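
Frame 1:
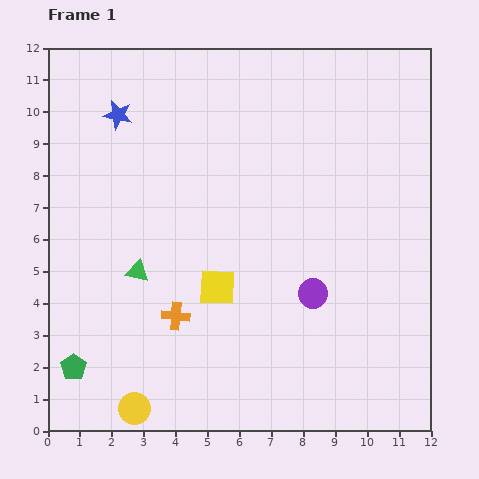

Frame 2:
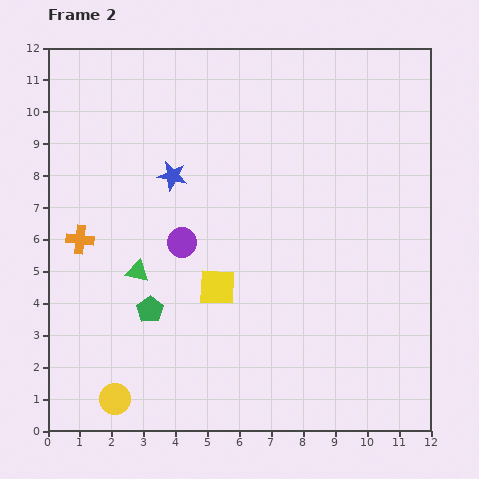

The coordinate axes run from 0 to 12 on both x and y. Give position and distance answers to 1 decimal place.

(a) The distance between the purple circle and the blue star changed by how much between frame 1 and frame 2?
-6.2

Distance in frame 1: 8.3. Distance in frame 2: 2.1.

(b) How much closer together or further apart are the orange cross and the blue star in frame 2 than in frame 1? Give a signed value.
-3.1

Distance in frame 1: 6.6. Distance in frame 2: 3.5.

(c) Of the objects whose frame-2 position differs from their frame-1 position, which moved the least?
the yellow circle

(moved 0.7)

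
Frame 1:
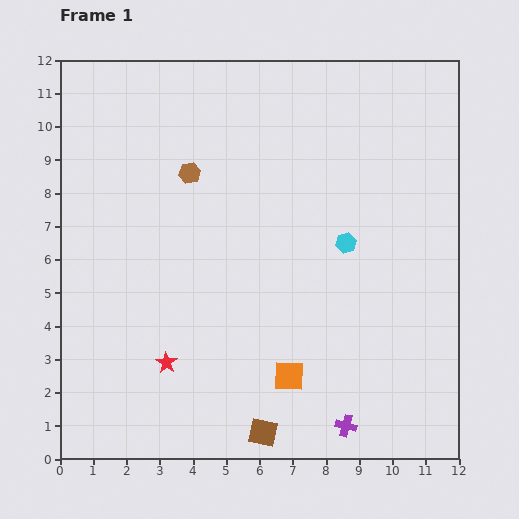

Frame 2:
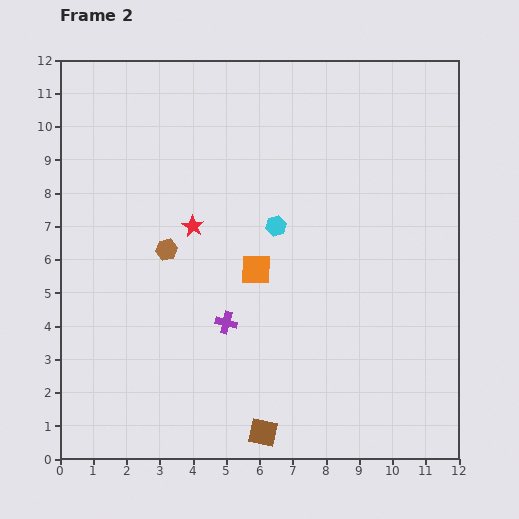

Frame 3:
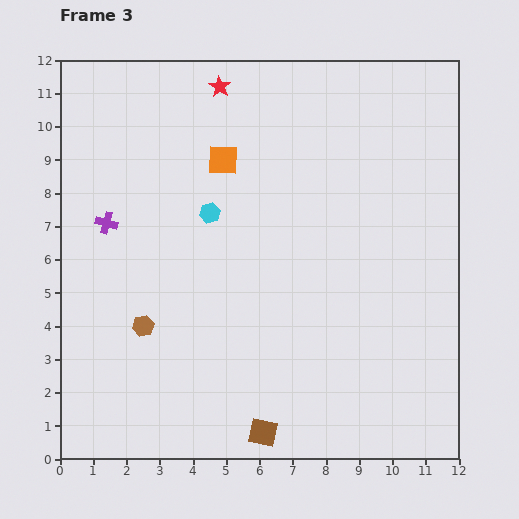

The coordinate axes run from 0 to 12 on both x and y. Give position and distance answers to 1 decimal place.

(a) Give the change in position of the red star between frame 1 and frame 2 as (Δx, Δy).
(0.8, 4.1)

The red star was at (3.2, 2.9) in frame 1 and (4.0, 7.0) in frame 2.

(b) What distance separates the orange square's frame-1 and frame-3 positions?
6.8

The orange square moved from (6.9, 2.5) to (4.9, 9.0), a distance of √(2.0² + 6.5²) ≈ 6.8.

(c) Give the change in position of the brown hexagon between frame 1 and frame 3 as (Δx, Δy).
(-1.4, -4.6)

The brown hexagon was at (3.9, 8.6) in frame 1 and (2.5, 4.0) in frame 3.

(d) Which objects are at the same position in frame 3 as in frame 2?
the brown square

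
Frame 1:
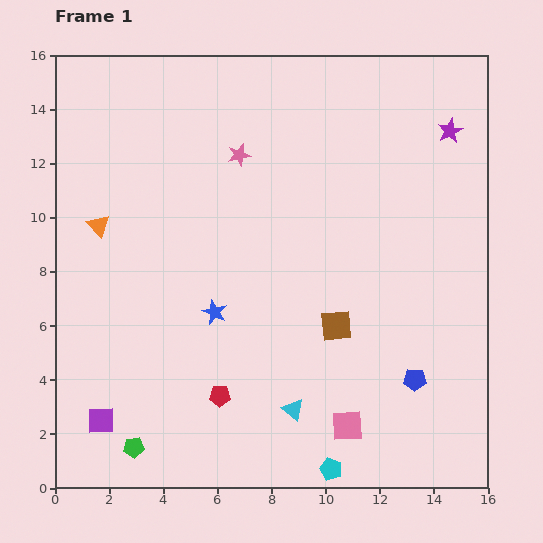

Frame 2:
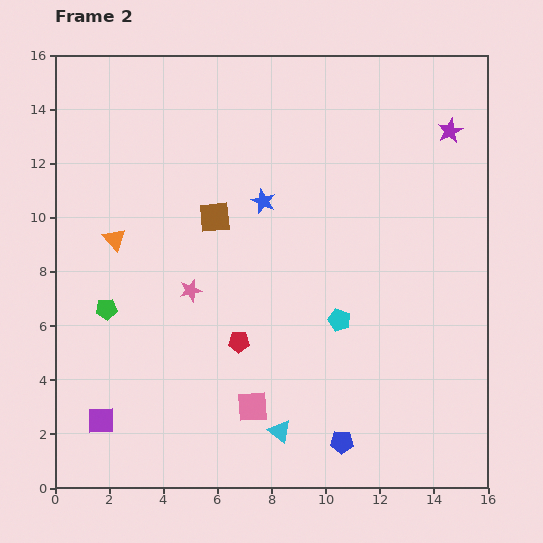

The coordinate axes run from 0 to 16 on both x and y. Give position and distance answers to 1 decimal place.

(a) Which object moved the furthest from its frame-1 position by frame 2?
the brown square

(moved 6.0; next 5.5)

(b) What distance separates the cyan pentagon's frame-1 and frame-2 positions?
5.5

The cyan pentagon moved from (10.2, 0.7) to (10.5, 6.2), a distance of √(0.3² + 5.5²) ≈ 5.5.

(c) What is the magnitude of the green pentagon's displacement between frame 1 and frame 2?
5.2

The green pentagon moved from (2.9, 1.5) to (1.9, 6.6), a distance of √(1.0² + 5.1²) ≈ 5.2.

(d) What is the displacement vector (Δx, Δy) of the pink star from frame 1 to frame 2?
(-1.8, -5.0)

The pink star was at (6.8, 12.3) in frame 1 and (5.0, 7.3) in frame 2.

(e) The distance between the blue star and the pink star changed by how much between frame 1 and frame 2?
-1.6

Distance in frame 1: 5.9. Distance in frame 2: 4.3.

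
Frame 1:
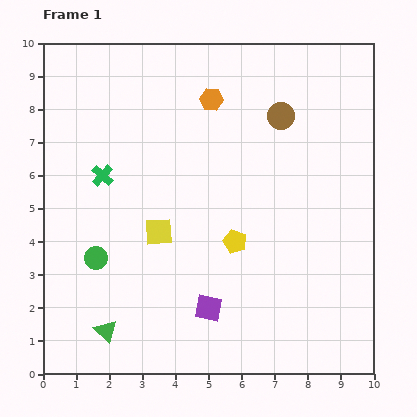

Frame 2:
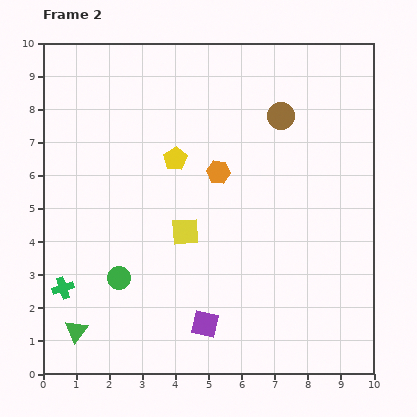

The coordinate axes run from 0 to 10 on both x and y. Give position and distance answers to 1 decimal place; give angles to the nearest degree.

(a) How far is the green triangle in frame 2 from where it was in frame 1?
0.9

The green triangle moved from (1.9, 1.3) to (1.0, 1.3), a distance of √(0.9² + 0.0²) ≈ 0.9.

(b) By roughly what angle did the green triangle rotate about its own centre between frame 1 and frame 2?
22° clockwise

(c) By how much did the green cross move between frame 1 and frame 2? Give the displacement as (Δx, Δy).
(-1.2, -3.4)

The green cross was at (1.8, 6.0) in frame 1 and (0.6, 2.6) in frame 2.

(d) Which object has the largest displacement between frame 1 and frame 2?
the green cross

(moved 3.6; next 3.1)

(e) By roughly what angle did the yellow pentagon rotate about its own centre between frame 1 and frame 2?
18° clockwise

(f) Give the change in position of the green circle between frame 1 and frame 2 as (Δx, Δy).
(0.7, -0.6)

The green circle was at (1.6, 3.5) in frame 1 and (2.3, 2.9) in frame 2.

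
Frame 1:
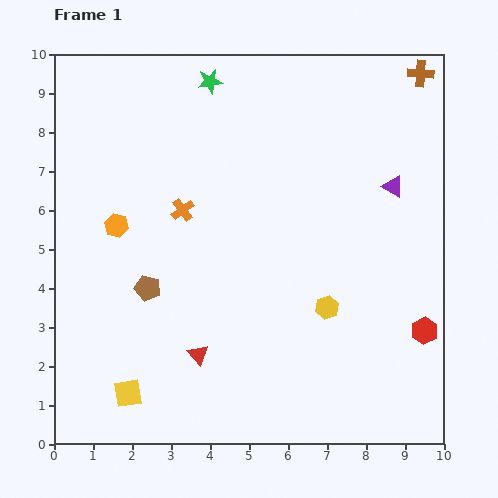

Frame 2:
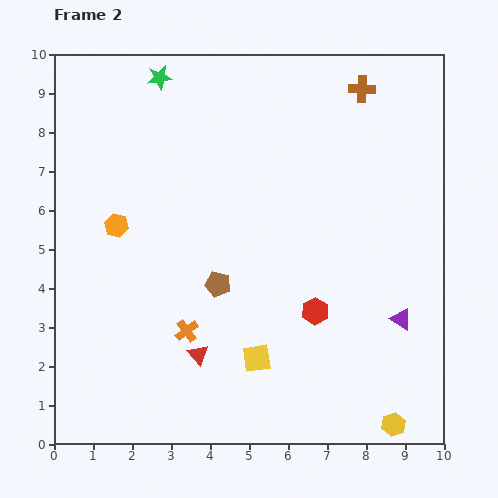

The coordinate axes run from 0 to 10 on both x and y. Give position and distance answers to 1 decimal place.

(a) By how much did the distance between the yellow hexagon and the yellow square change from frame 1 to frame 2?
-1.7

Distance in frame 1: 5.6. Distance in frame 2: 3.9.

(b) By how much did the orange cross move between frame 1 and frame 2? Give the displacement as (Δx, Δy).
(0.1, -3.1)

The orange cross was at (3.3, 6.0) in frame 1 and (3.4, 2.9) in frame 2.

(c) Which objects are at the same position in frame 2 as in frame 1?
the orange hexagon, the red triangle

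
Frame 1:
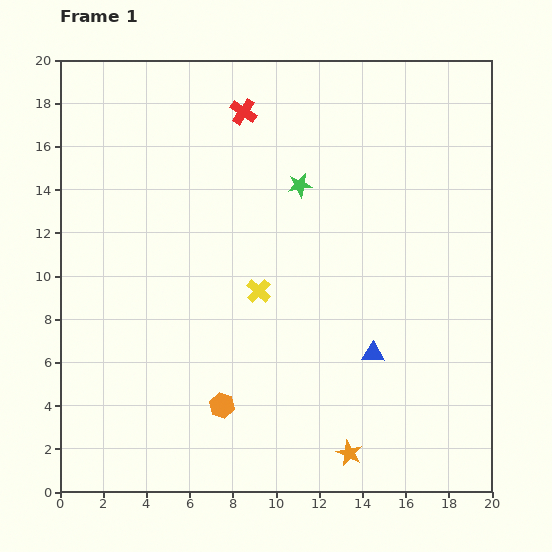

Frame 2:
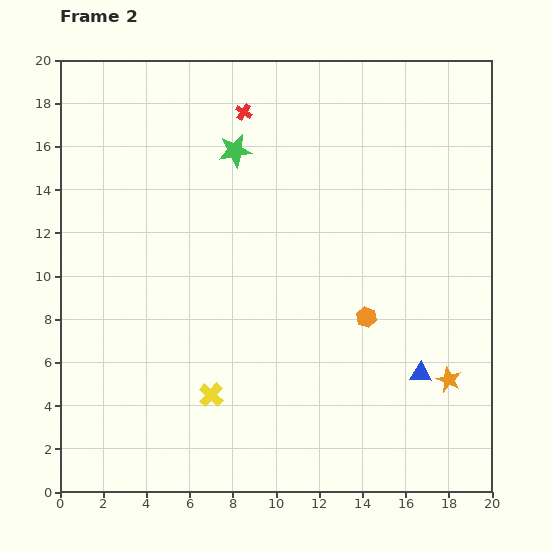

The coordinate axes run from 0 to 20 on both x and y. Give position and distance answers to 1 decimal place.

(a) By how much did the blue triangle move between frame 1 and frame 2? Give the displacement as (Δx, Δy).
(2.2, -0.9)

The blue triangle was at (14.5, 6.4) in frame 1 and (16.7, 5.5) in frame 2.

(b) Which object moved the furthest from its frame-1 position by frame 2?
the orange hexagon

(moved 7.9; next 5.7)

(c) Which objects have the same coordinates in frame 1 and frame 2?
the red cross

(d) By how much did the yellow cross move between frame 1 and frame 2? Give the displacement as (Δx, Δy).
(-2.2, -4.8)

The yellow cross was at (9.2, 9.3) in frame 1 and (7.0, 4.5) in frame 2.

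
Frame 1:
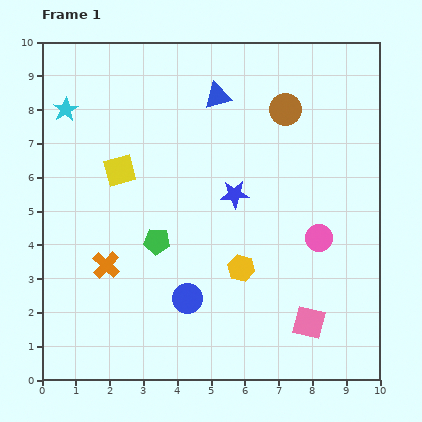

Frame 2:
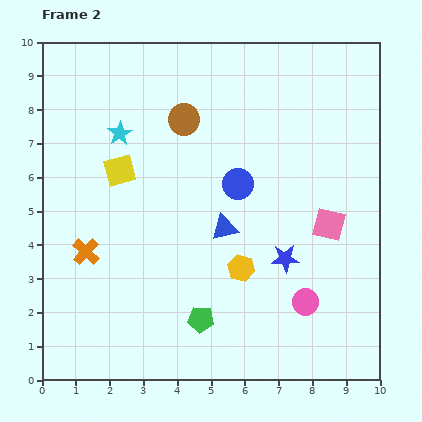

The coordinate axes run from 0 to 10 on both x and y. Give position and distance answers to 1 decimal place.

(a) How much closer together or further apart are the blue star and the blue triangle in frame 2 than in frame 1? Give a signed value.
-0.9

Distance in frame 1: 2.9. Distance in frame 2: 2.0.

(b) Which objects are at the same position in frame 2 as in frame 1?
the yellow hexagon, the yellow square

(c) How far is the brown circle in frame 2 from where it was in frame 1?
3.0

The brown circle moved from (7.2, 8.0) to (4.2, 7.7), a distance of √(3.0² + 0.3²) ≈ 3.0.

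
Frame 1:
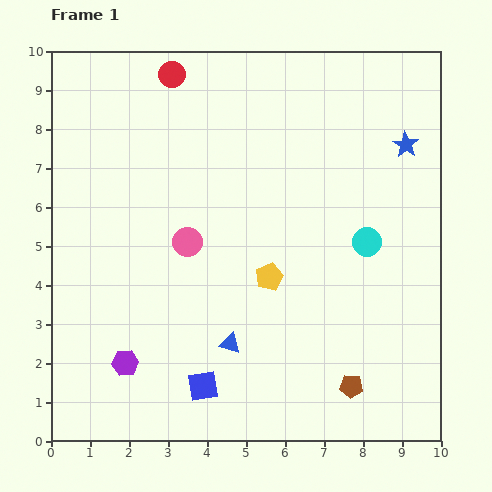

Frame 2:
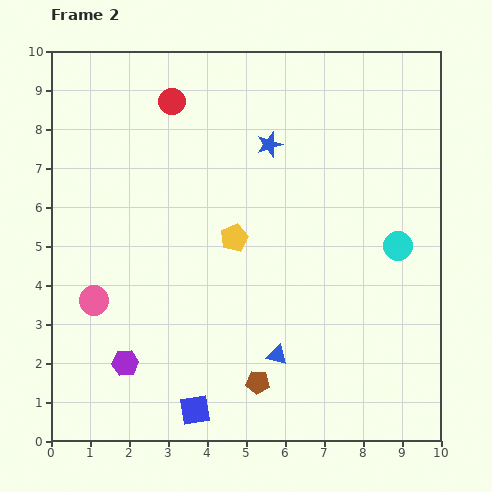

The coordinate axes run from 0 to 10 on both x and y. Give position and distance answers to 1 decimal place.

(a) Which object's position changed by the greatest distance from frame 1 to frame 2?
the blue star

(moved 3.5; next 2.8)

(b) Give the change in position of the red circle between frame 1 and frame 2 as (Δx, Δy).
(0.0, -0.7)

The red circle was at (3.1, 9.4) in frame 1 and (3.1, 8.7) in frame 2.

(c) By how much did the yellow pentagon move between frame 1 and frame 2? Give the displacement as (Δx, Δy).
(-0.9, 1.0)

The yellow pentagon was at (5.6, 4.2) in frame 1 and (4.7, 5.2) in frame 2.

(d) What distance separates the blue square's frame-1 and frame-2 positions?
0.6

The blue square moved from (3.9, 1.4) to (3.7, 0.8), a distance of √(0.2² + 0.6²) ≈ 0.6.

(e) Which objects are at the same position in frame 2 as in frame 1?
the purple hexagon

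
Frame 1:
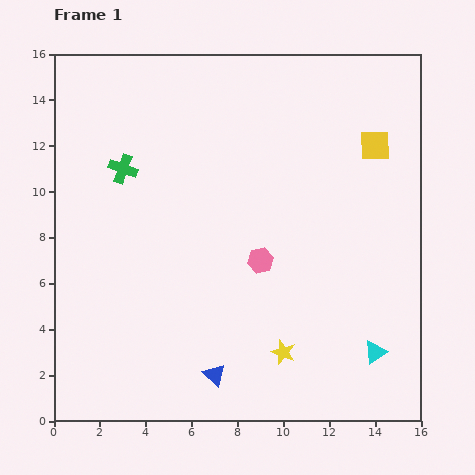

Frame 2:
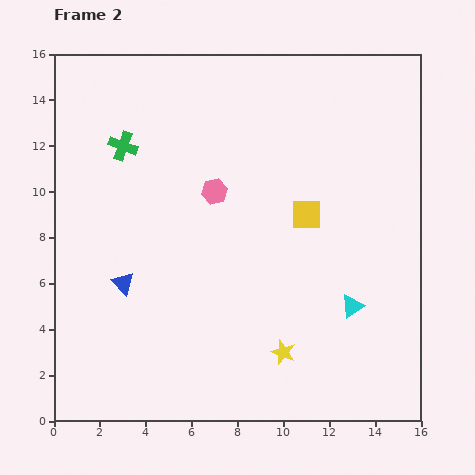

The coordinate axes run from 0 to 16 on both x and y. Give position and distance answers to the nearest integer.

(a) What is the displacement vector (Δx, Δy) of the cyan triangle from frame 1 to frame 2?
(-1, 2)

The cyan triangle was at (14, 3) in frame 1 and (13, 5) in frame 2.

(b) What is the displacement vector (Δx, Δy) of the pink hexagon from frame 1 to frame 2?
(-2, 3)

The pink hexagon was at (9, 7) in frame 1 and (7, 10) in frame 2.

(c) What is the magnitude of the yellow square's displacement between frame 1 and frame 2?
4

The yellow square moved from (14, 12) to (11, 9), a distance of √(3² + 3²) ≈ 4.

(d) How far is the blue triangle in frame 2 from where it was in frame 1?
6

The blue triangle moved from (7, 2) to (3, 6), a distance of √(4² + 4²) ≈ 6.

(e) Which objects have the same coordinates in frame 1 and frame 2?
the yellow star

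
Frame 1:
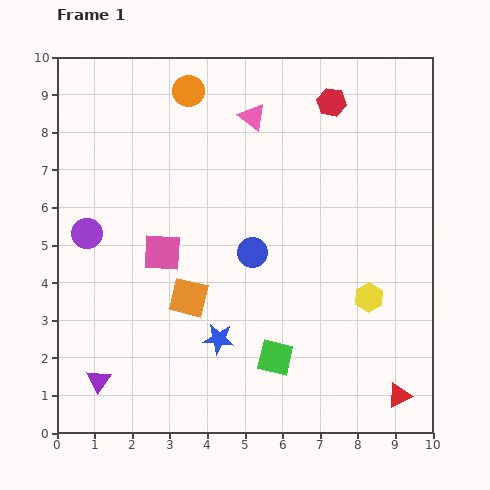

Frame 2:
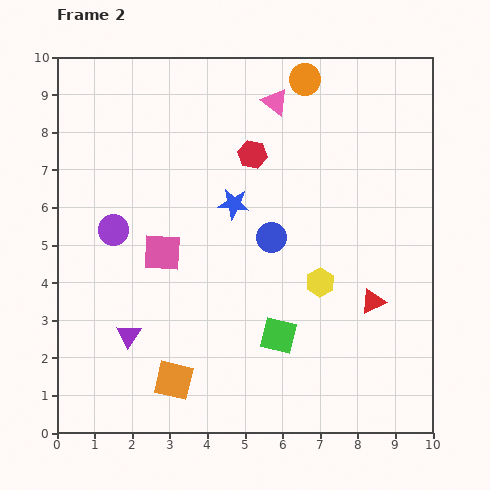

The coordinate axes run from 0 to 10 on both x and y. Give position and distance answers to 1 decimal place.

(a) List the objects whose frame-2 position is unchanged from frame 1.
the pink square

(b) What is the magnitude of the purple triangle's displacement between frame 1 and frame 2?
1.4

The purple triangle moved from (1.1, 1.4) to (1.9, 2.6), a distance of √(0.8² + 1.2²) ≈ 1.4.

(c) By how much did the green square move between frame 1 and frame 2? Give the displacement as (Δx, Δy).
(0.1, 0.6)

The green square was at (5.8, 2.0) in frame 1 and (5.9, 2.6) in frame 2.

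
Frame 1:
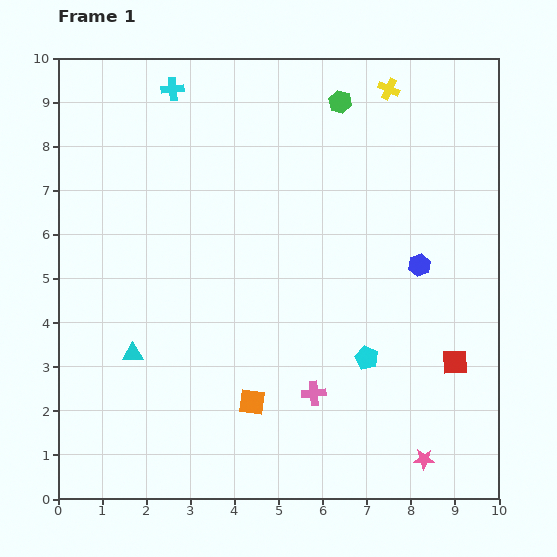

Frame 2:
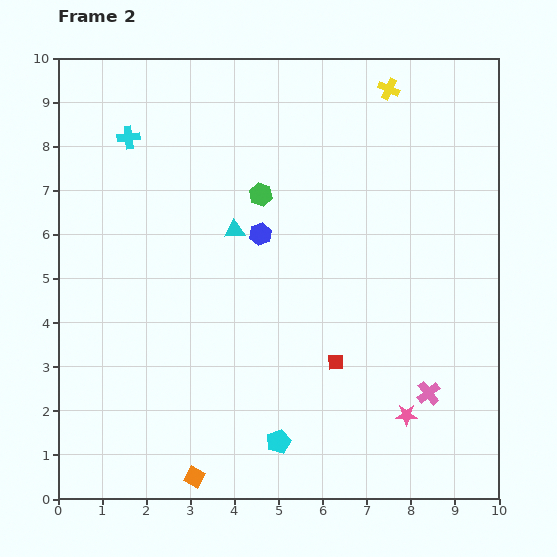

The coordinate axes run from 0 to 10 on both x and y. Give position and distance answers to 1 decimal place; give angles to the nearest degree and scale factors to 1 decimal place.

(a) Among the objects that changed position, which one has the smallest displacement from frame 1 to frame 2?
the pink star

(moved 1.1)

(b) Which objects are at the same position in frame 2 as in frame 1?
the yellow cross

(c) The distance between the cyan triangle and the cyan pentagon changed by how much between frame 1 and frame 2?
-0.4

Distance in frame 1: 5.3. Distance in frame 2: 4.9.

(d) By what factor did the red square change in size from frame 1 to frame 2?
0.6×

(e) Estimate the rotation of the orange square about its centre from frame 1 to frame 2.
23° clockwise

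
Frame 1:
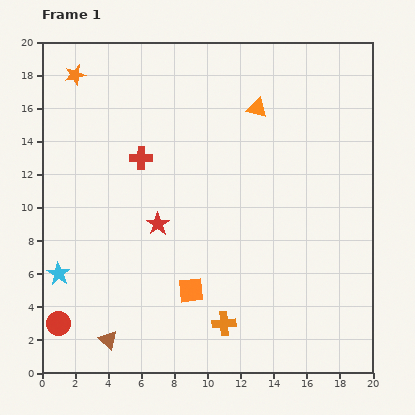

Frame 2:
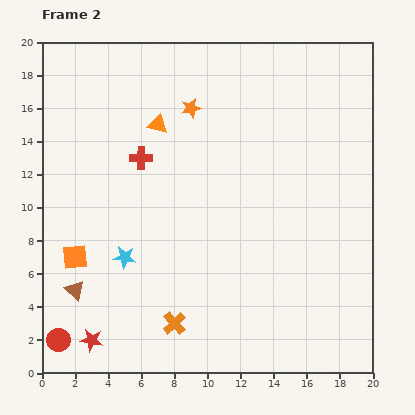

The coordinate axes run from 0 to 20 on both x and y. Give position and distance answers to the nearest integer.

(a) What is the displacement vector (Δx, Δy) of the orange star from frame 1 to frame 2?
(7, -2)

The orange star was at (2, 18) in frame 1 and (9, 16) in frame 2.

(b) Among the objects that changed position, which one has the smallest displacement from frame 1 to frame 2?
the red circle

(moved 1)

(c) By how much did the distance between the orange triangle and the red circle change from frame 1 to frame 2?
-4

Distance in frame 1: 18. Distance in frame 2: 14.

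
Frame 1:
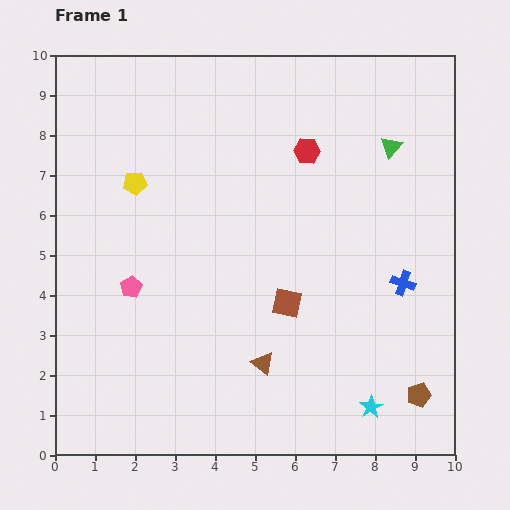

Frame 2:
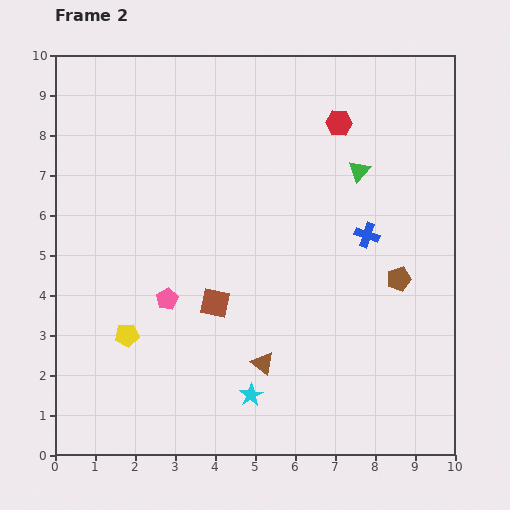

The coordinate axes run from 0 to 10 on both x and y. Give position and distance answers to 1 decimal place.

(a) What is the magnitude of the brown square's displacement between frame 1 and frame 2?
1.8

The brown square moved from (5.8, 3.8) to (4.0, 3.8), a distance of √(1.8² + 0.0²) ≈ 1.8.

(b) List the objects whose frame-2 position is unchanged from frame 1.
the brown triangle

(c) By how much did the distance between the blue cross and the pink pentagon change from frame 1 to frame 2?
-1.6

Distance in frame 1: 6.8. Distance in frame 2: 5.2.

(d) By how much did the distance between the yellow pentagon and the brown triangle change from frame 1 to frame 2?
-2.0

Distance in frame 1: 5.5. Distance in frame 2: 3.5.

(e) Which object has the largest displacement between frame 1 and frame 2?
the yellow pentagon

(moved 3.8; next 3.0)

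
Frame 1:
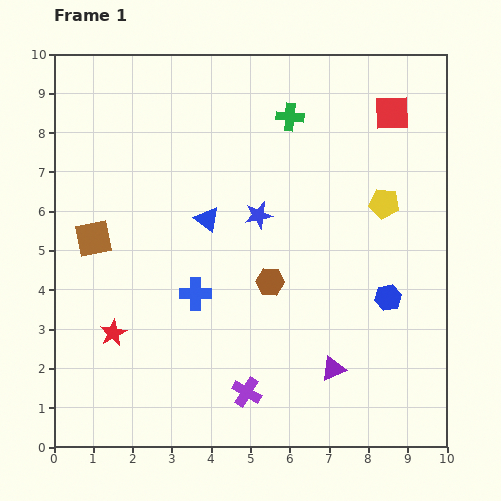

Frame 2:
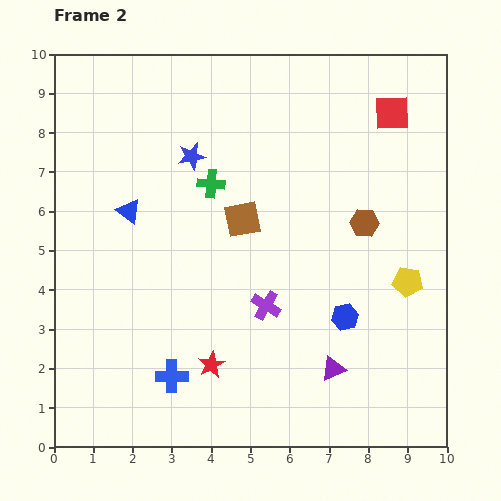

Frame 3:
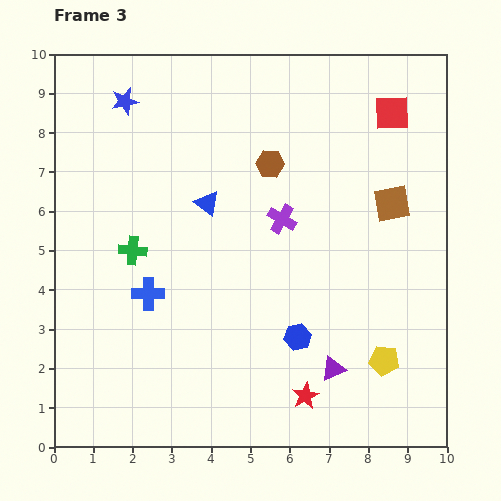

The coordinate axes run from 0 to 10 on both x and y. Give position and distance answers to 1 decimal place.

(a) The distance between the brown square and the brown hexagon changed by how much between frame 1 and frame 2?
-1.5

Distance in frame 1: 4.6. Distance in frame 2: 3.1.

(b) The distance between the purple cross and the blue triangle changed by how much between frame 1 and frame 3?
-2.6

Distance in frame 1: 4.5. Distance in frame 3: 1.9.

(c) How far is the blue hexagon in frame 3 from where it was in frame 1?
2.5

The blue hexagon moved from (8.5, 3.8) to (6.2, 2.8), a distance of √(2.3² + 1.0²) ≈ 2.5.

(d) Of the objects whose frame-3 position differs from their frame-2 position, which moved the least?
the blue hexagon

(moved 1.3)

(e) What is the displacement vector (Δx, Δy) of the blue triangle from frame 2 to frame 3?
(2.0, 0.2)

The blue triangle was at (1.9, 6.0) in frame 2 and (3.9, 6.2) in frame 3.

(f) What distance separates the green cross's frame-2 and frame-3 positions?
2.6

The green cross moved from (4.0, 6.7) to (2.0, 5.0), a distance of √(2.0² + 1.7²) ≈ 2.6.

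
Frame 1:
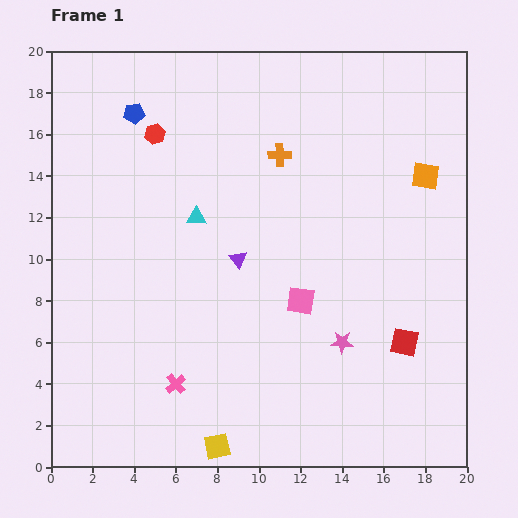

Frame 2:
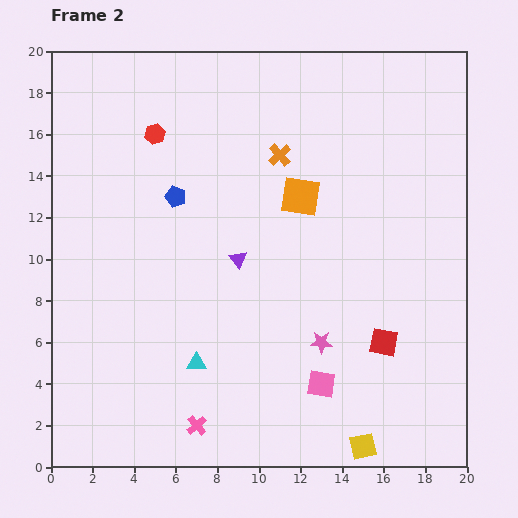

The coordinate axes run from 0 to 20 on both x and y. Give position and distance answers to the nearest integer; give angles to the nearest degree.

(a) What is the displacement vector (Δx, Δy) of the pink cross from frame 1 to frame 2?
(1, -2)

The pink cross was at (6, 4) in frame 1 and (7, 2) in frame 2.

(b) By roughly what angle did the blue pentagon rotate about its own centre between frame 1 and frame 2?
24° clockwise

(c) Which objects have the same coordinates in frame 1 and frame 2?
the orange cross, the red hexagon, the purple triangle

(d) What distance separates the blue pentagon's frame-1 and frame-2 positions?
4

The blue pentagon moved from (4, 17) to (6, 13), a distance of √(2² + 4²) ≈ 4.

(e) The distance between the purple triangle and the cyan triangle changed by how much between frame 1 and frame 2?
+2

Distance in frame 1: 3. Distance in frame 2: 5.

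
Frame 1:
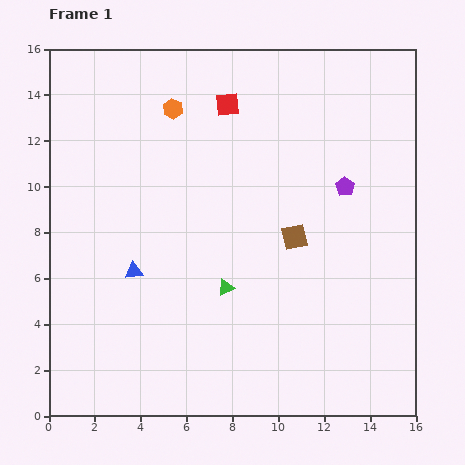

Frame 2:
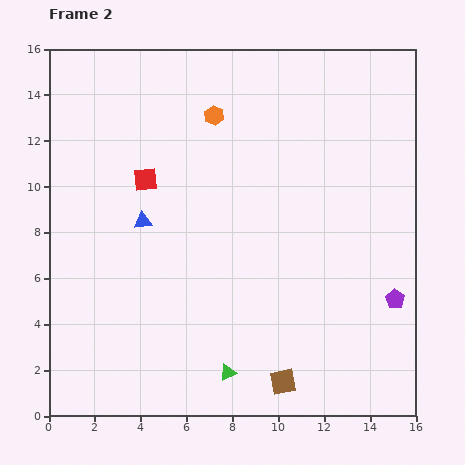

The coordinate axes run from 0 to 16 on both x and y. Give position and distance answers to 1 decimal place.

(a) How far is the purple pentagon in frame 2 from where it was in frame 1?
5.4

The purple pentagon moved from (12.9, 10.0) to (15.1, 5.1), a distance of √(2.2² + 4.9²) ≈ 5.4.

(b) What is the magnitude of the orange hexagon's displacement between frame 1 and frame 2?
1.8

The orange hexagon moved from (5.4, 13.4) to (7.2, 13.1), a distance of √(1.8² + 0.3²) ≈ 1.8.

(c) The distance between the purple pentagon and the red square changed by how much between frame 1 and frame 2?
+5.9

Distance in frame 1: 6.2. Distance in frame 2: 12.1.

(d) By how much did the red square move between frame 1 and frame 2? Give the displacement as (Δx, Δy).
(-3.6, -3.3)

The red square was at (7.8, 13.6) in frame 1 and (4.2, 10.3) in frame 2.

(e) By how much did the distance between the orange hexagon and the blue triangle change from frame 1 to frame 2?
-1.8

Distance in frame 1: 7.3. Distance in frame 2: 5.5.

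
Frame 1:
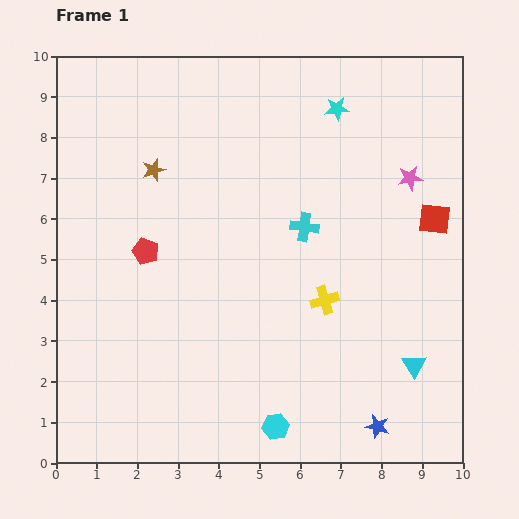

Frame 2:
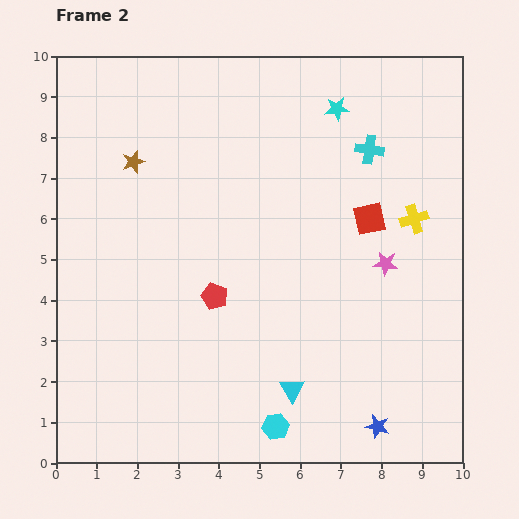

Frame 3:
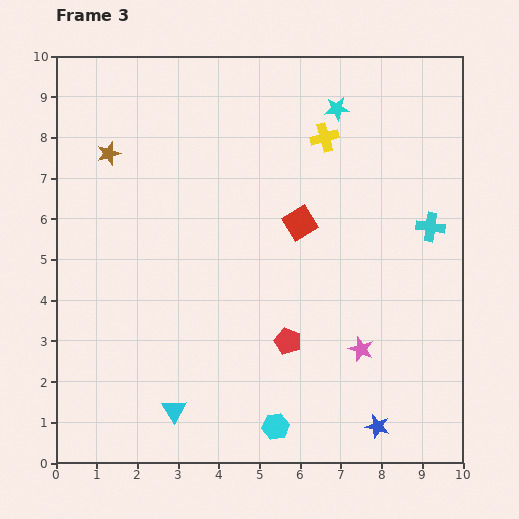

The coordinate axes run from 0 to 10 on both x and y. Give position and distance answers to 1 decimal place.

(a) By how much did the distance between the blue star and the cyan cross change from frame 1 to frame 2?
+1.6

Distance in frame 1: 5.2. Distance in frame 2: 6.8.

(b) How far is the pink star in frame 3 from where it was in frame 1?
4.4

The pink star moved from (8.7, 7.0) to (7.5, 2.8), a distance of √(1.2² + 4.2²) ≈ 4.4.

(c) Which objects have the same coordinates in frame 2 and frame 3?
the blue star, the cyan hexagon, the cyan star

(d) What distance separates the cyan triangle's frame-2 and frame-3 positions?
2.9

The cyan triangle moved from (5.8, 1.8) to (2.9, 1.3), a distance of √(2.9² + 0.5²) ≈ 2.9.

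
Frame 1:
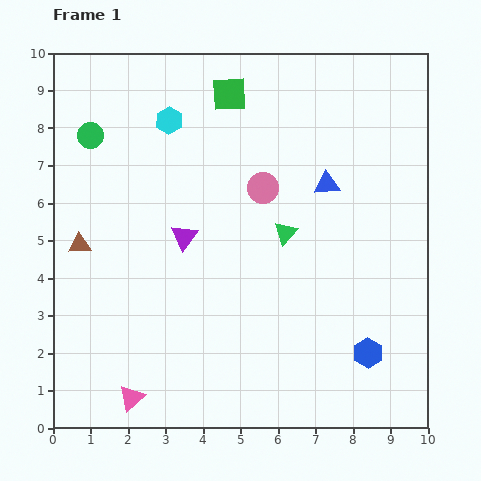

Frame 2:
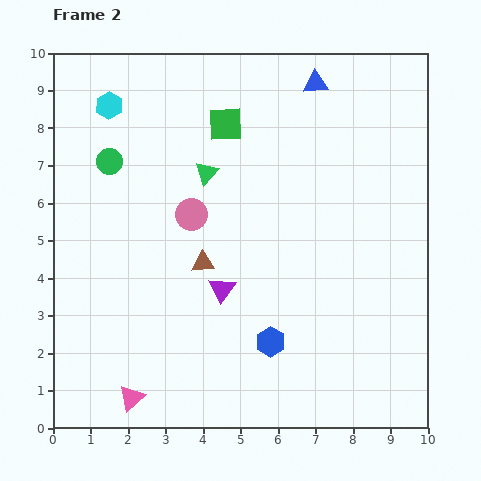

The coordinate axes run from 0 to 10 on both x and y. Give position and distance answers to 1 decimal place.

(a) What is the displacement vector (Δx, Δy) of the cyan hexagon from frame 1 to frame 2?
(-1.6, 0.4)

The cyan hexagon was at (3.1, 8.2) in frame 1 and (1.5, 8.6) in frame 2.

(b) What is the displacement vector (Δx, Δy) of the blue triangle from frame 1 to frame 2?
(-0.3, 2.7)

The blue triangle was at (7.3, 6.5) in frame 1 and (7.0, 9.2) in frame 2.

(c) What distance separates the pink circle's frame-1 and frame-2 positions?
2.0

The pink circle moved from (5.6, 6.4) to (3.7, 5.7), a distance of √(1.9² + 0.7²) ≈ 2.0.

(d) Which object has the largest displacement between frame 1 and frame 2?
the brown triangle

(moved 3.3; next 2.7)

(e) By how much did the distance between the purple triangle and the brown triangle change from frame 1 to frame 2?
-1.9

Distance in frame 1: 2.8. Distance in frame 2: 0.9.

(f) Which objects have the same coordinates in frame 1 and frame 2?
the pink triangle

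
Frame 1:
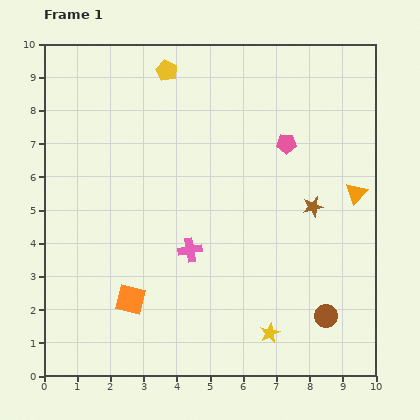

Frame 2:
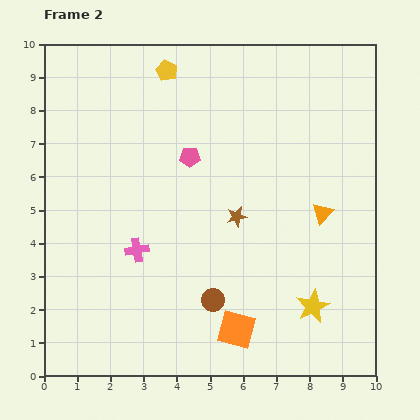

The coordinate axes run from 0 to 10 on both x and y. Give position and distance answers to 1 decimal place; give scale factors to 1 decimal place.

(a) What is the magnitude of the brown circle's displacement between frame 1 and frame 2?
3.4

The brown circle moved from (8.5, 1.8) to (5.1, 2.3), a distance of √(3.4² + 0.5²) ≈ 3.4.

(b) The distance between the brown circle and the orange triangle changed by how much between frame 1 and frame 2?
+0.4

Distance in frame 1: 3.8. Distance in frame 2: 4.2.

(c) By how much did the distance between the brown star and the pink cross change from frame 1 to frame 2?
-0.7

Distance in frame 1: 3.9. Distance in frame 2: 3.2.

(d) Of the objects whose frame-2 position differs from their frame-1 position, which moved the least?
the orange triangle

(moved 1.2)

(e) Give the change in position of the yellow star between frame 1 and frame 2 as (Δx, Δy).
(1.3, 0.8)

The yellow star was at (6.8, 1.3) in frame 1 and (8.1, 2.1) in frame 2.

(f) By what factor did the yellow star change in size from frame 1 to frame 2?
1.7×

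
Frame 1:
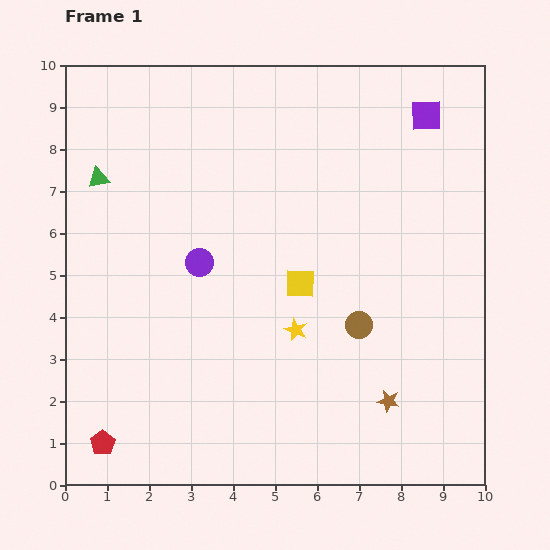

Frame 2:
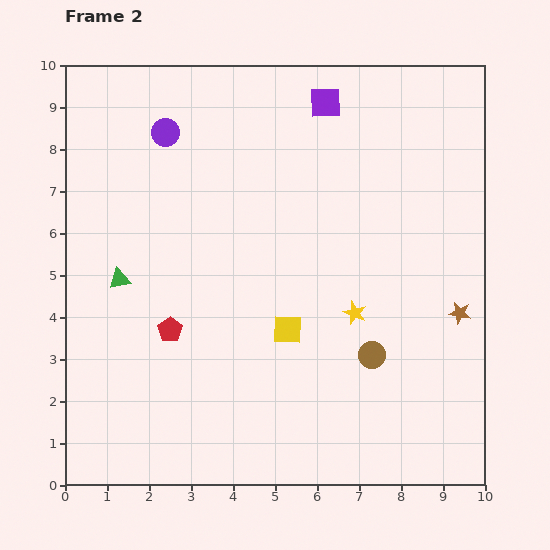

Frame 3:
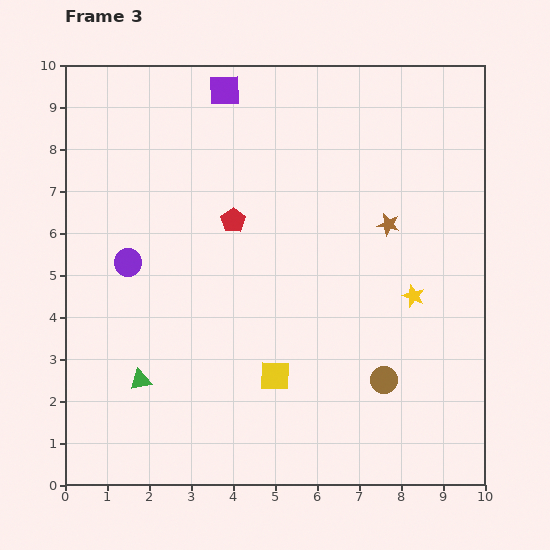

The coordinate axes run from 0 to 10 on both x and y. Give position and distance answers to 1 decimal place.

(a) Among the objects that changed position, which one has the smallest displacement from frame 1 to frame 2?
the brown circle

(moved 0.8)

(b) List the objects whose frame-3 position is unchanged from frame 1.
none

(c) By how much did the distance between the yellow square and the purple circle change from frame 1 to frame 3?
+1.9

Distance in frame 1: 2.5. Distance in frame 3: 4.4.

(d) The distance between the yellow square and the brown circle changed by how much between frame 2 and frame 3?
+0.5

Distance in frame 2: 2.1. Distance in frame 3: 2.6.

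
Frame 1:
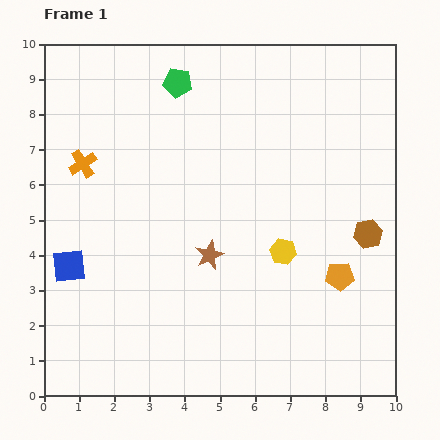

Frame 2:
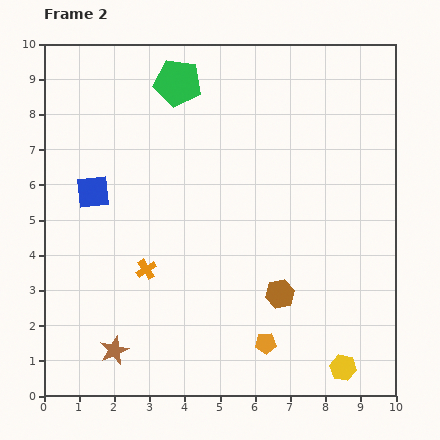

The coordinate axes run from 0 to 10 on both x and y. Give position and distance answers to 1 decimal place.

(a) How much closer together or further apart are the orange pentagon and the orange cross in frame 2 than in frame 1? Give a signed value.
-4.0

Distance in frame 1: 8.0. Distance in frame 2: 4.0.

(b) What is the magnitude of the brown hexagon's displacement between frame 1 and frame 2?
3.0

The brown hexagon moved from (9.2, 4.6) to (6.7, 2.9), a distance of √(2.5² + 1.7²) ≈ 3.0.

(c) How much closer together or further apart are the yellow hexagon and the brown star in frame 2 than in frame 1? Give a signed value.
+4.4

Distance in frame 1: 2.1. Distance in frame 2: 6.5.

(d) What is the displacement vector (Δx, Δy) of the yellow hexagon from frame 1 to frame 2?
(1.7, -3.3)

The yellow hexagon was at (6.8, 4.1) in frame 1 and (8.5, 0.8) in frame 2.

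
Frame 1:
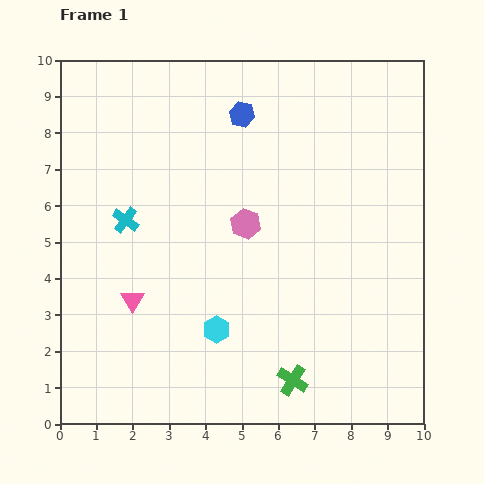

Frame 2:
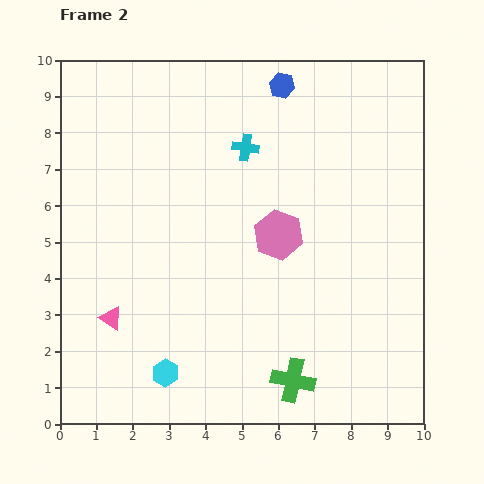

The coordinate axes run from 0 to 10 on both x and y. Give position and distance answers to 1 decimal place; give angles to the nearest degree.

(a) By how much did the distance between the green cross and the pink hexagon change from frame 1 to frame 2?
-0.5

Distance in frame 1: 4.5. Distance in frame 2: 4.0.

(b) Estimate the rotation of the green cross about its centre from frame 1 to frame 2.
20° counter-clockwise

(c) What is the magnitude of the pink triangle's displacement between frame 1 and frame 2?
0.8

The pink triangle moved from (2.0, 3.4) to (1.4, 2.9), a distance of √(0.6² + 0.5²) ≈ 0.8.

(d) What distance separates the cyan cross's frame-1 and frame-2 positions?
3.9

The cyan cross moved from (1.8, 5.6) to (5.1, 7.6), a distance of √(3.3² + 2.0²) ≈ 3.9.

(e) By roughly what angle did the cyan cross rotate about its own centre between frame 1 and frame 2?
27° counter-clockwise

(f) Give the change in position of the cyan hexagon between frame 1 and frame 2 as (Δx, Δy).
(-1.4, -1.2)

The cyan hexagon was at (4.3, 2.6) in frame 1 and (2.9, 1.4) in frame 2.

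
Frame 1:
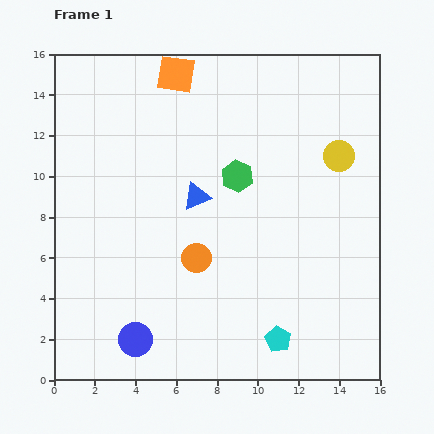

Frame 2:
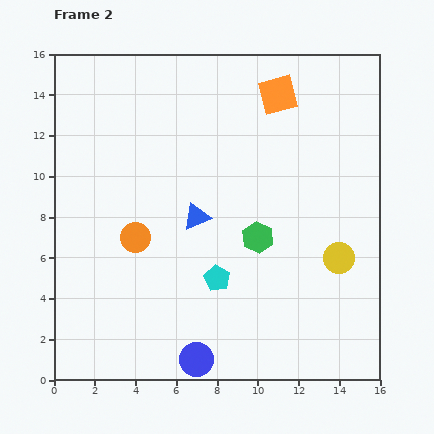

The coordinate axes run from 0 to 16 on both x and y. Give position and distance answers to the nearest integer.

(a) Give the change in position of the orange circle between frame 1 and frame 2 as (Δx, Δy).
(-3, 1)

The orange circle was at (7, 6) in frame 1 and (4, 7) in frame 2.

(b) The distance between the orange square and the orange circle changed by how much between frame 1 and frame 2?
+1

Distance in frame 1: 9. Distance in frame 2: 10.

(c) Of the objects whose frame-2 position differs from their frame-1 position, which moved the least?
the blue triangle

(moved 1)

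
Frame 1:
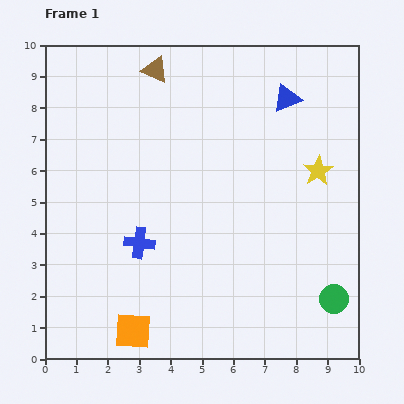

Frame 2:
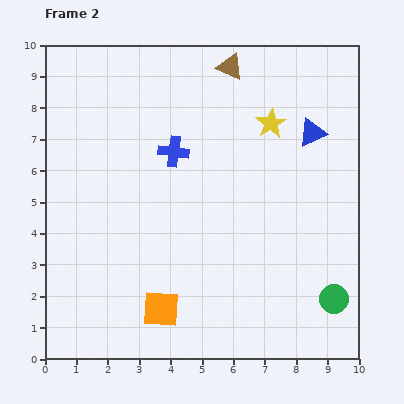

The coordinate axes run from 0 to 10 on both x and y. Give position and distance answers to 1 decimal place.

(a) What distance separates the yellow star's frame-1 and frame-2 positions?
2.1

The yellow star moved from (8.7, 6.0) to (7.2, 7.5), a distance of √(1.5² + 1.5²) ≈ 2.1.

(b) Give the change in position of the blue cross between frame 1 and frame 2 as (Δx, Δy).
(1.1, 2.9)

The blue cross was at (3.0, 3.7) in frame 1 and (4.1, 6.6) in frame 2.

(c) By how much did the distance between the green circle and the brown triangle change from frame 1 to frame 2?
-1.2

Distance in frame 1: 9.3. Distance in frame 2: 8.1.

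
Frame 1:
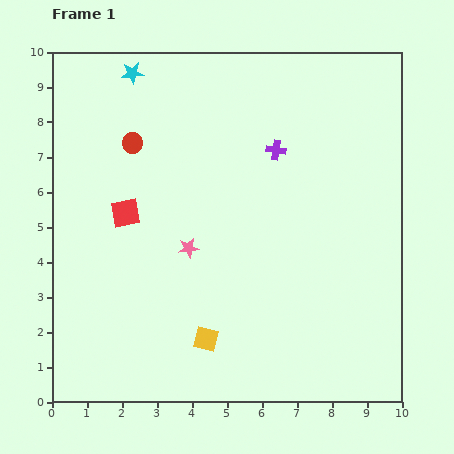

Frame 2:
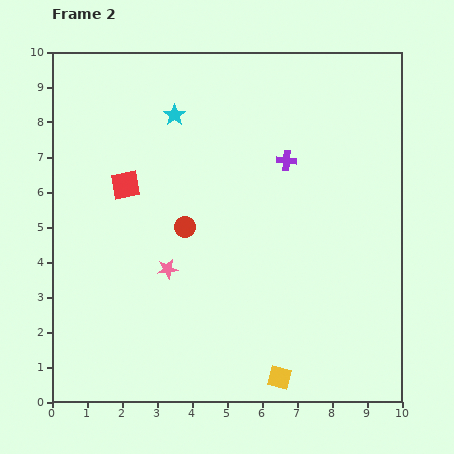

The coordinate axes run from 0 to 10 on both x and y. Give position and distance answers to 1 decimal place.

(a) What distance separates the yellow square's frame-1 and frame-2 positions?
2.4

The yellow square moved from (4.4, 1.8) to (6.5, 0.7), a distance of √(2.1² + 1.1²) ≈ 2.4.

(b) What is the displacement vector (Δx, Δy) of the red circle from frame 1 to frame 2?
(1.5, -2.4)

The red circle was at (2.3, 7.4) in frame 1 and (3.8, 5.0) in frame 2.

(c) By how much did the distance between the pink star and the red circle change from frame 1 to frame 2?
-2.1

Distance in frame 1: 3.4. Distance in frame 2: 1.3.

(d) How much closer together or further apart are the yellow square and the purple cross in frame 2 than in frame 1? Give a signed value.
+0.4

Distance in frame 1: 5.8. Distance in frame 2: 6.2.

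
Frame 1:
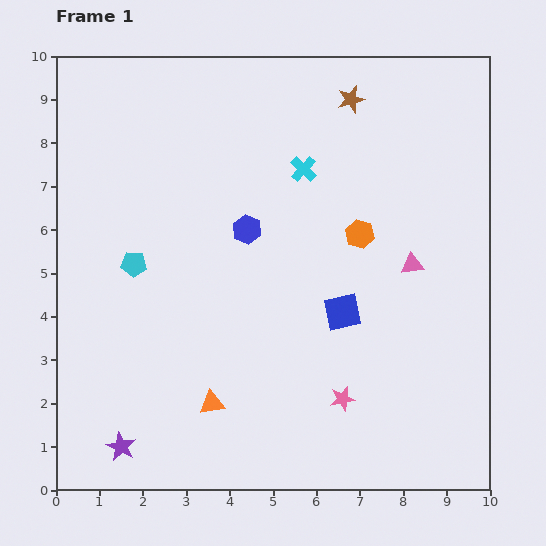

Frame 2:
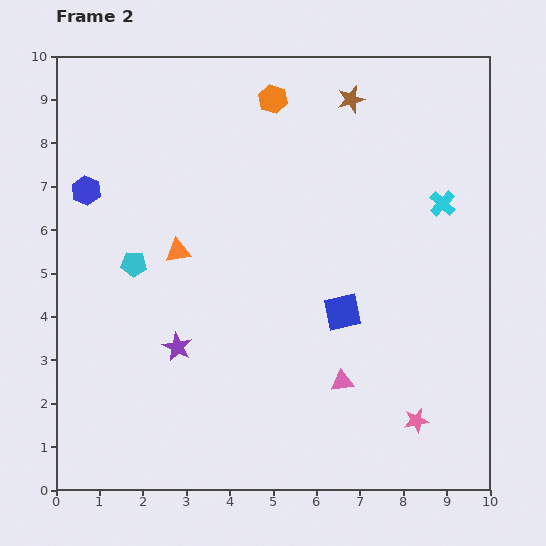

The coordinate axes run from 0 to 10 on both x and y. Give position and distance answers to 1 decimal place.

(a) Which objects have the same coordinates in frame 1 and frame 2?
the cyan pentagon, the blue square, the brown star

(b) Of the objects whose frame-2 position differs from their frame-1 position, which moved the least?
the pink star

(moved 1.8)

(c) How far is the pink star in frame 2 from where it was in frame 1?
1.8

The pink star moved from (6.6, 2.1) to (8.3, 1.6), a distance of √(1.7² + 0.5²) ≈ 1.8.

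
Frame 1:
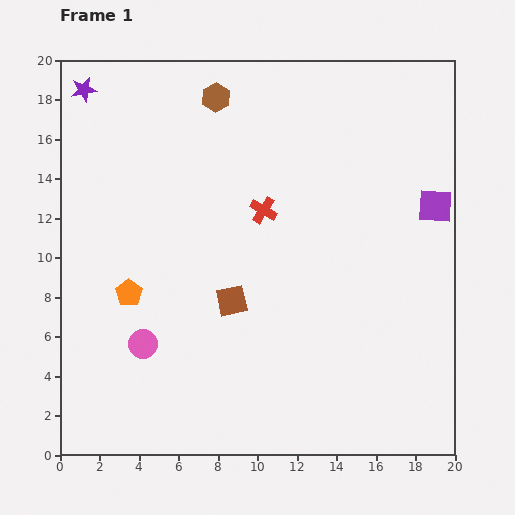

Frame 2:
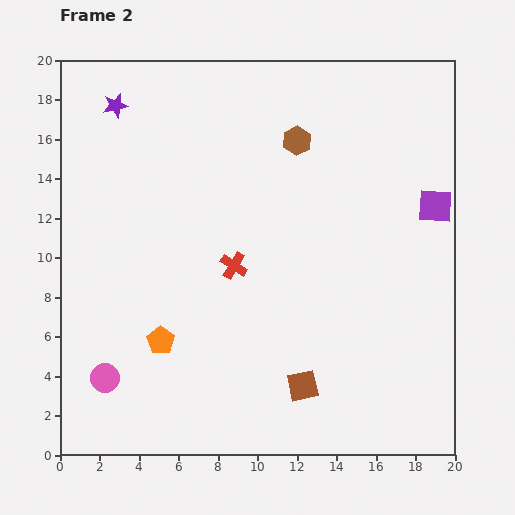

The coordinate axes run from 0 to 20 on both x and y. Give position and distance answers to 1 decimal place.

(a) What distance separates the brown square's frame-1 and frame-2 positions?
5.6

The brown square moved from (8.7, 7.8) to (12.3, 3.5), a distance of √(3.6² + 4.3²) ≈ 5.6.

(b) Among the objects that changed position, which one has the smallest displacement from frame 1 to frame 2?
the purple star

(moved 1.8)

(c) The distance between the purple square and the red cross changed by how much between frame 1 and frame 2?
+1.9

Distance in frame 1: 8.7. Distance in frame 2: 10.6.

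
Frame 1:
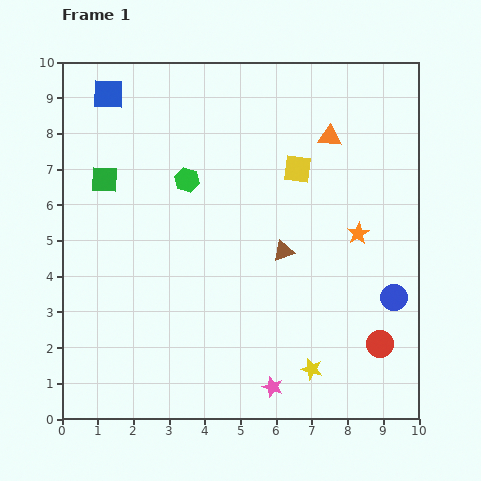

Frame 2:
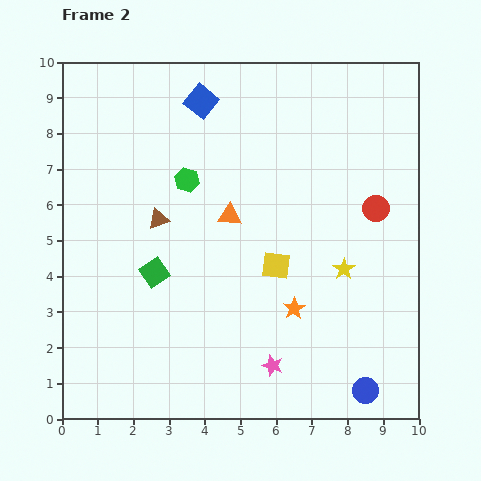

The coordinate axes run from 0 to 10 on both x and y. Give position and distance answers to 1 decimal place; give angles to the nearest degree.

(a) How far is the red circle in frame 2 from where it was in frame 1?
3.8

The red circle moved from (8.9, 2.1) to (8.8, 5.9), a distance of √(0.1² + 3.8²) ≈ 3.8.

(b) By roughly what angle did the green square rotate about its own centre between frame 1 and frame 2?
37° counter-clockwise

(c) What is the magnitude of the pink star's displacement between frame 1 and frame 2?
0.6

The pink star moved from (5.9, 0.9) to (5.9, 1.5), a distance of √(0.0² + 0.6²) ≈ 0.6.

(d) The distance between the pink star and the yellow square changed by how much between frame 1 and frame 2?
-3.3

Distance in frame 1: 6.1. Distance in frame 2: 2.8.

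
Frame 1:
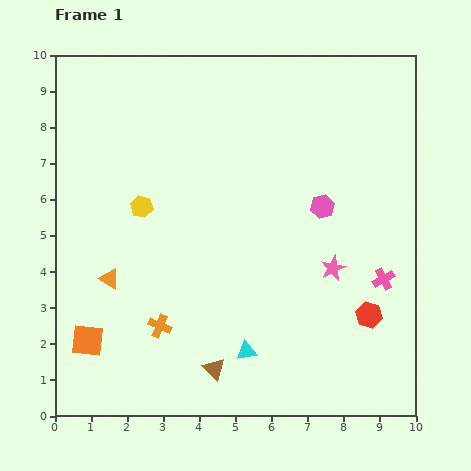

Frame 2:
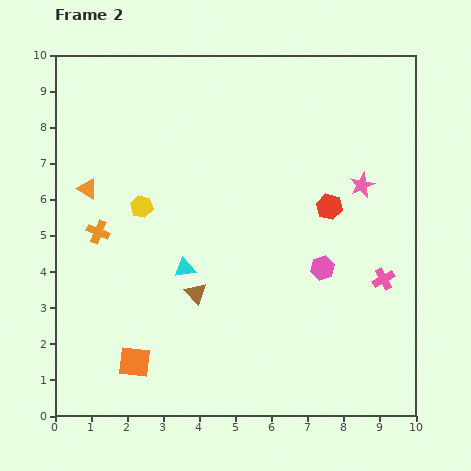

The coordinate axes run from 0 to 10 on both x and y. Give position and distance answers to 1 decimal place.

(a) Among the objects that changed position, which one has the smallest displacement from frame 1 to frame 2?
the orange square

(moved 1.4)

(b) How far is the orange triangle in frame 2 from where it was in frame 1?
2.6

The orange triangle moved from (1.5, 3.8) to (0.9, 6.3), a distance of √(0.6² + 2.5²) ≈ 2.6.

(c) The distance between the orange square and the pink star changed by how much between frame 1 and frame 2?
+0.9

Distance in frame 1: 7.1. Distance in frame 2: 8.0.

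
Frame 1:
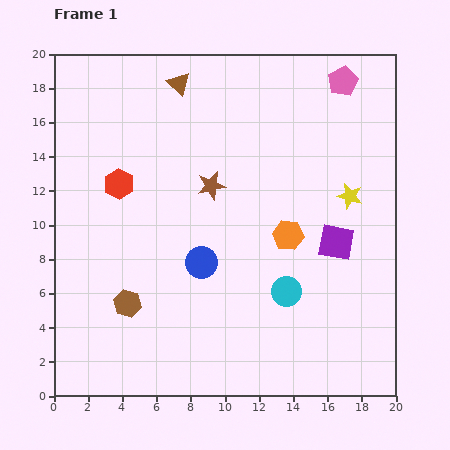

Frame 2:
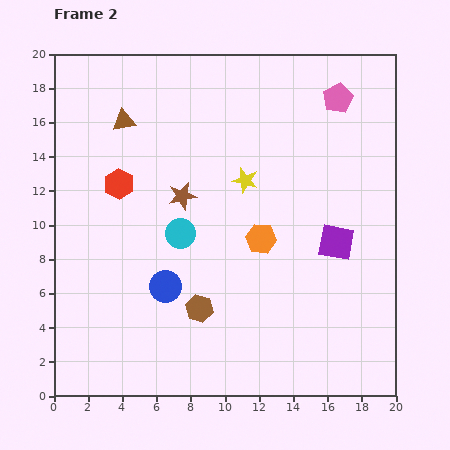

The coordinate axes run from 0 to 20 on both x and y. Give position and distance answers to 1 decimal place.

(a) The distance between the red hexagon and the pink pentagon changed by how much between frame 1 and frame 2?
-0.7

Distance in frame 1: 14.4. Distance in frame 2: 13.7.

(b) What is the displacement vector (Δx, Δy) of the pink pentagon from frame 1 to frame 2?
(-0.3, -1.0)

The pink pentagon was at (16.9, 18.4) in frame 1 and (16.6, 17.4) in frame 2.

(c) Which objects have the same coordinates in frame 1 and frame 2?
the red hexagon, the purple square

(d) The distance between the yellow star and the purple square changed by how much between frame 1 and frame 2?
+3.6

Distance in frame 1: 2.8. Distance in frame 2: 6.4.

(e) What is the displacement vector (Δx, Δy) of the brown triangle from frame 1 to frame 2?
(-3.2, -2.2)

The brown triangle was at (7.3, 18.3) in frame 1 and (4.1, 16.1) in frame 2.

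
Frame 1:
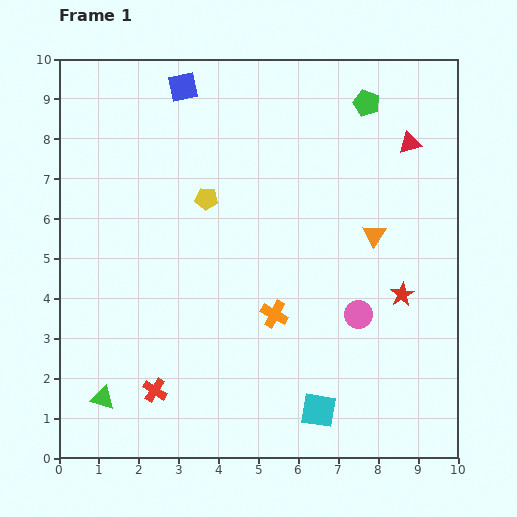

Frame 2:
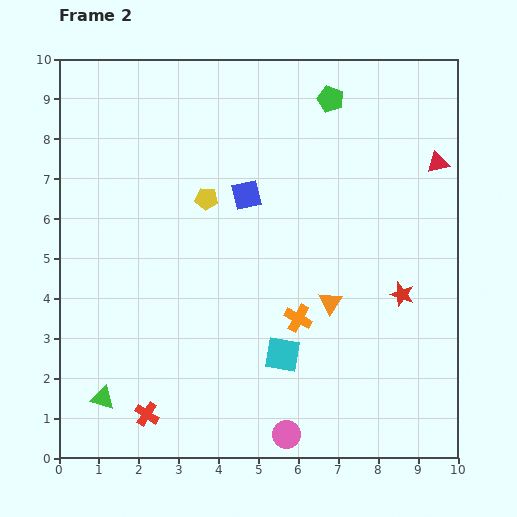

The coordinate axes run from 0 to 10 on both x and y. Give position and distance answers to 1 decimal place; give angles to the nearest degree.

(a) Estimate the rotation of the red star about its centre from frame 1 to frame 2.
23° counter-clockwise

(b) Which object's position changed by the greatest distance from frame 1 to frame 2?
the pink circle

(moved 3.5; next 3.1)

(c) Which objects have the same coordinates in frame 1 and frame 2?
the yellow pentagon, the red star, the green triangle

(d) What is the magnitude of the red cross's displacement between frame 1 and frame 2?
0.6

The red cross moved from (2.4, 1.7) to (2.2, 1.1), a distance of √(0.2² + 0.6²) ≈ 0.6.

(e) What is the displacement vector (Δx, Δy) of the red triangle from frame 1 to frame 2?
(0.7, -0.5)

The red triangle was at (8.8, 7.9) in frame 1 and (9.5, 7.4) in frame 2.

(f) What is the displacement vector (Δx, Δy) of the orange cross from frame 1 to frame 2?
(0.6, -0.1)

The orange cross was at (5.4, 3.6) in frame 1 and (6.0, 3.5) in frame 2.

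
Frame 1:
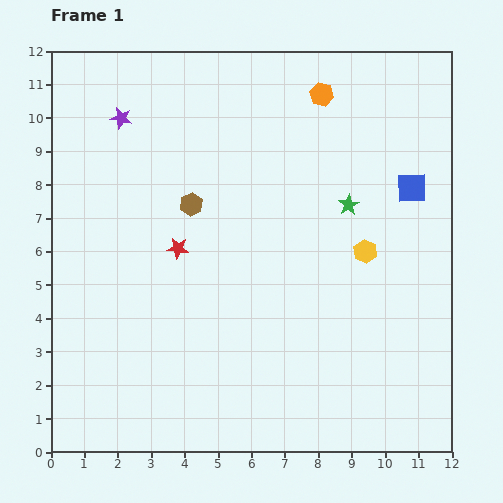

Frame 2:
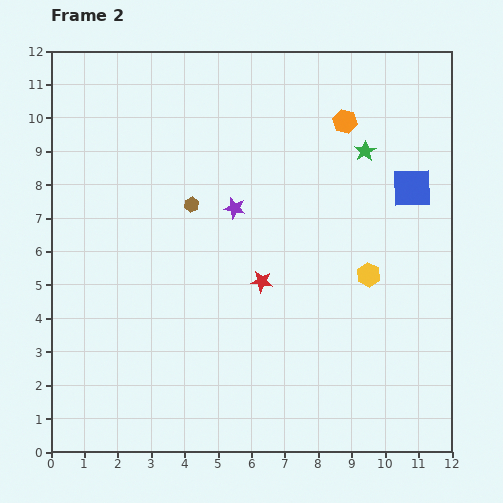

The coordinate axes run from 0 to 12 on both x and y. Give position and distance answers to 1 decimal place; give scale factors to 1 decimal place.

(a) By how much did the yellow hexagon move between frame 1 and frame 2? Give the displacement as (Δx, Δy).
(0.1, -0.7)

The yellow hexagon was at (9.4, 6.0) in frame 1 and (9.5, 5.3) in frame 2.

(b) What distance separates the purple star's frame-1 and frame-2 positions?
4.3

The purple star moved from (2.1, 10.0) to (5.5, 7.3), a distance of √(3.4² + 2.7²) ≈ 4.3.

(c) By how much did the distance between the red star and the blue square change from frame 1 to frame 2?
-1.9

Distance in frame 1: 7.2. Distance in frame 2: 5.3.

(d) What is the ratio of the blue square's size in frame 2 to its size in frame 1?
1.3×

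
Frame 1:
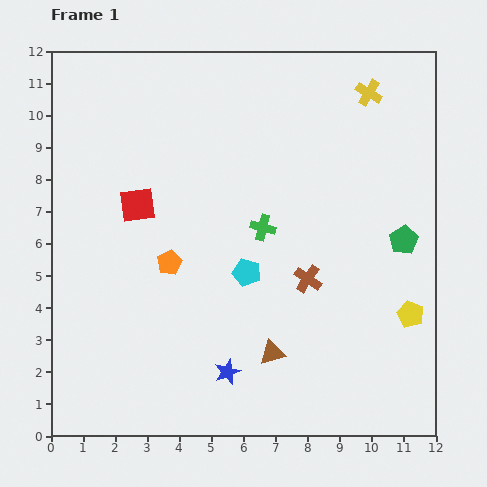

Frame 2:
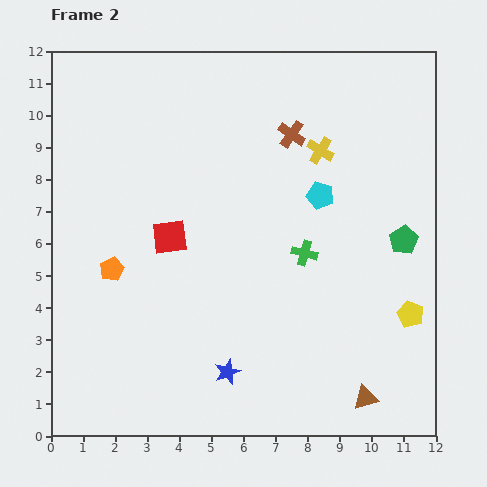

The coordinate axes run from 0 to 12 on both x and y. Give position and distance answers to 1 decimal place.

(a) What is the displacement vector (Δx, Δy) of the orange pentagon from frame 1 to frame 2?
(-1.8, -0.2)

The orange pentagon was at (3.7, 5.4) in frame 1 and (1.9, 5.2) in frame 2.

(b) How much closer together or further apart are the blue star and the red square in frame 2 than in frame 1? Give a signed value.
-1.3

Distance in frame 1: 5.9. Distance in frame 2: 4.6.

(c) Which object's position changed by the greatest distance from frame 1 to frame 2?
the brown cross

(moved 4.5; next 3.3)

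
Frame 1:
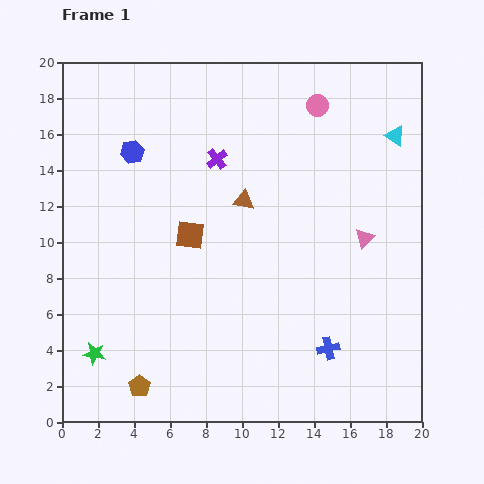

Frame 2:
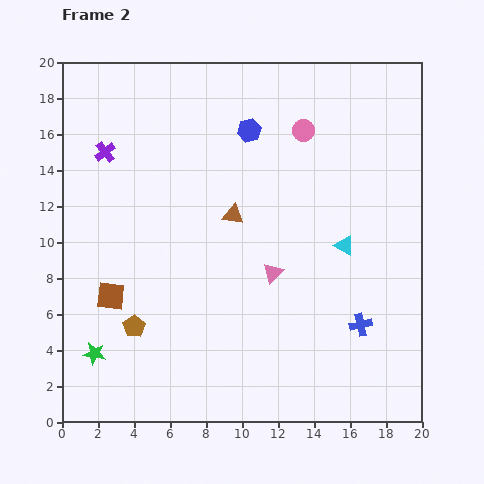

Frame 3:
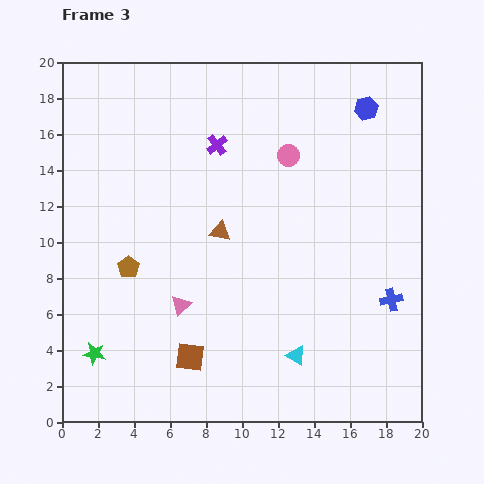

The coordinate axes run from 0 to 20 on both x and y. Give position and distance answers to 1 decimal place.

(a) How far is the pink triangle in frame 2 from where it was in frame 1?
5.4

The pink triangle moved from (16.8, 10.2) to (11.7, 8.3), a distance of √(5.1² + 1.9²) ≈ 5.4.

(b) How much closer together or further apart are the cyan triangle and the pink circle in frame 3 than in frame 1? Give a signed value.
+6.5

Distance in frame 1: 4.6. Distance in frame 3: 11.1.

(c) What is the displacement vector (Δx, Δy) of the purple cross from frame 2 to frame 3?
(6.2, 0.4)

The purple cross was at (2.4, 15.0) in frame 2 and (8.6, 15.4) in frame 3.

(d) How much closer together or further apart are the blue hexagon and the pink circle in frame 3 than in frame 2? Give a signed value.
+2.0

Distance in frame 2: 3.0. Distance in frame 3: 5.0.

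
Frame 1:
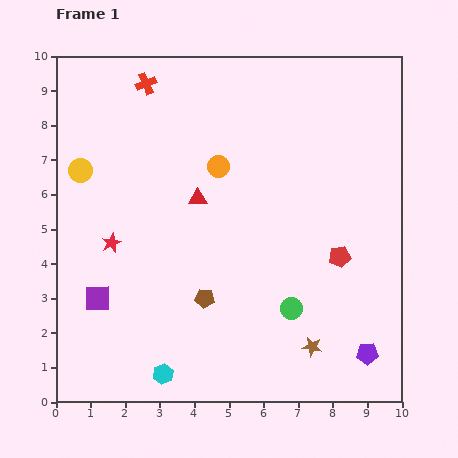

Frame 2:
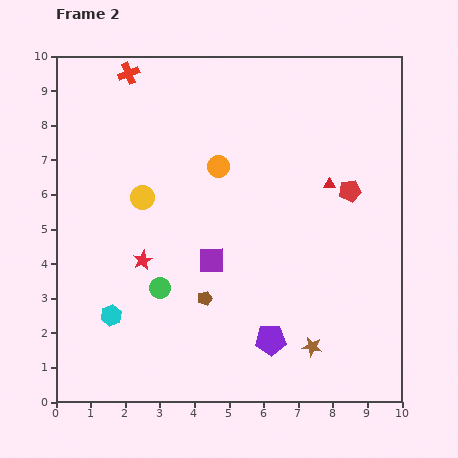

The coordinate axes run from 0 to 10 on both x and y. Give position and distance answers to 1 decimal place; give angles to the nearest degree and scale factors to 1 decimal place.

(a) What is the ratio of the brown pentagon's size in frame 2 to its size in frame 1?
0.7×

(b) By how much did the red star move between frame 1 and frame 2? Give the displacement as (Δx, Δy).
(0.9, -0.5)

The red star was at (1.6, 4.6) in frame 1 and (2.5, 4.1) in frame 2.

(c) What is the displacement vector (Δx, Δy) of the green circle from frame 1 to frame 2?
(-3.8, 0.6)

The green circle was at (6.8, 2.7) in frame 1 and (3.0, 3.3) in frame 2.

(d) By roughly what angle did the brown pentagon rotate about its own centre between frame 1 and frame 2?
24° counter-clockwise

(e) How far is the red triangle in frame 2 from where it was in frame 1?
3.8

The red triangle moved from (4.1, 5.9) to (7.9, 6.3), a distance of √(3.8² + 0.4²) ≈ 3.8.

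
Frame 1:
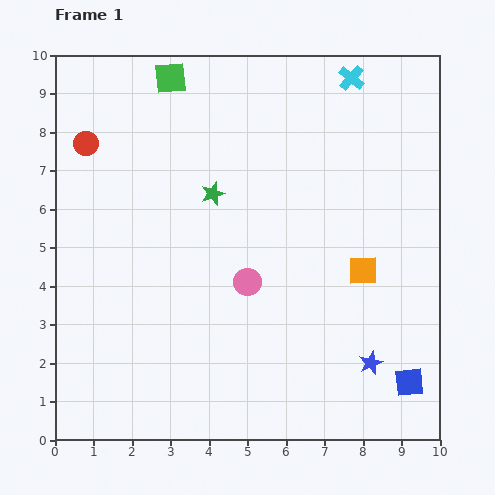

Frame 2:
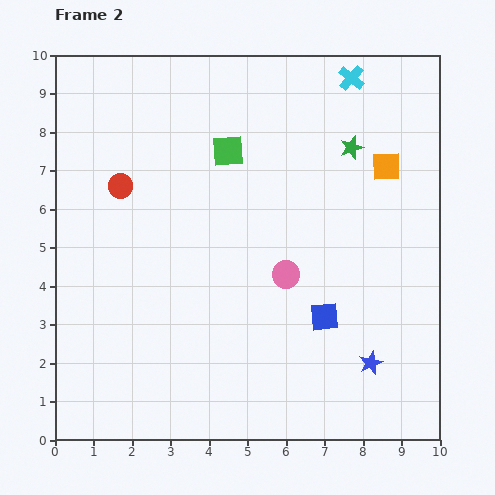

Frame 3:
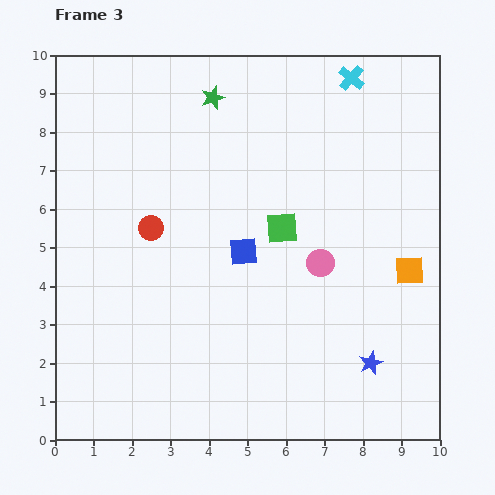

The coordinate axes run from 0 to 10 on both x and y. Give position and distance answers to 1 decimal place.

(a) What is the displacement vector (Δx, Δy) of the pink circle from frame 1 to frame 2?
(1.0, 0.2)

The pink circle was at (5.0, 4.1) in frame 1 and (6.0, 4.3) in frame 2.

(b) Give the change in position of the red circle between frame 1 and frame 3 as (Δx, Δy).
(1.7, -2.2)

The red circle was at (0.8, 7.7) in frame 1 and (2.5, 5.5) in frame 3.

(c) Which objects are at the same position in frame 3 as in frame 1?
the cyan cross, the blue star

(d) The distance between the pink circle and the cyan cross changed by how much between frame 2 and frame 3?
-0.5

Distance in frame 2: 5.4. Distance in frame 3: 4.9.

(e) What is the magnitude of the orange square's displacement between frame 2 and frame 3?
2.8

The orange square moved from (8.6, 7.1) to (9.2, 4.4), a distance of √(0.6² + 2.7²) ≈ 2.8.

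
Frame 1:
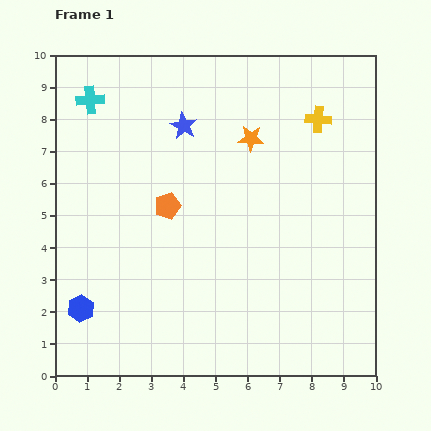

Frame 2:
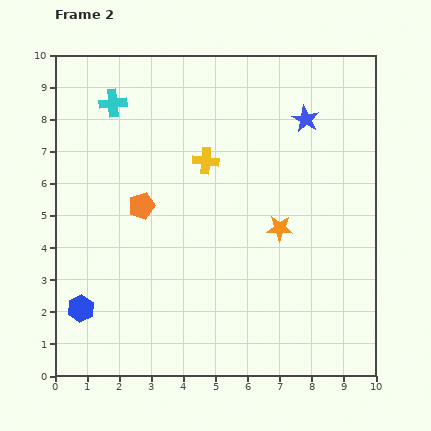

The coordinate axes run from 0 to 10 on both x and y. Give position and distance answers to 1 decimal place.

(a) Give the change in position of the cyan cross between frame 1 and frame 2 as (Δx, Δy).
(0.7, -0.1)

The cyan cross was at (1.1, 8.6) in frame 1 and (1.8, 8.5) in frame 2.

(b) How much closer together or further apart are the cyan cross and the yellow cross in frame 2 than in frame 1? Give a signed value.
-3.7

Distance in frame 1: 7.1. Distance in frame 2: 3.4.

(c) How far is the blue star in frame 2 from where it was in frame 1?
3.8

The blue star moved from (4.0, 7.8) to (7.8, 8.0), a distance of √(3.8² + 0.2²) ≈ 3.8.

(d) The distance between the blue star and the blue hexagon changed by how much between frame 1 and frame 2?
+2.7

Distance in frame 1: 6.5. Distance in frame 2: 9.2.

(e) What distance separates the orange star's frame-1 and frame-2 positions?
2.9

The orange star moved from (6.1, 7.4) to (7.0, 4.6), a distance of √(0.9² + 2.8²) ≈ 2.9.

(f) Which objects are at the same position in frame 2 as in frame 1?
the blue hexagon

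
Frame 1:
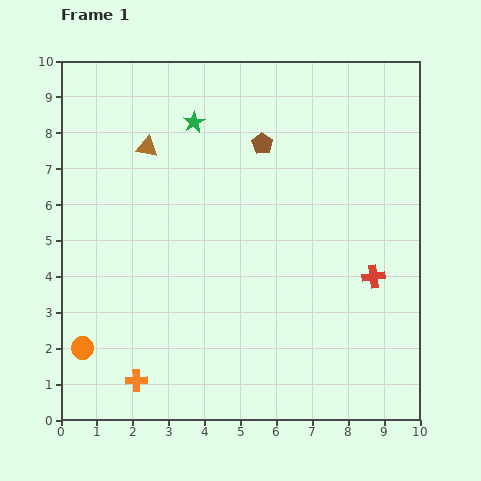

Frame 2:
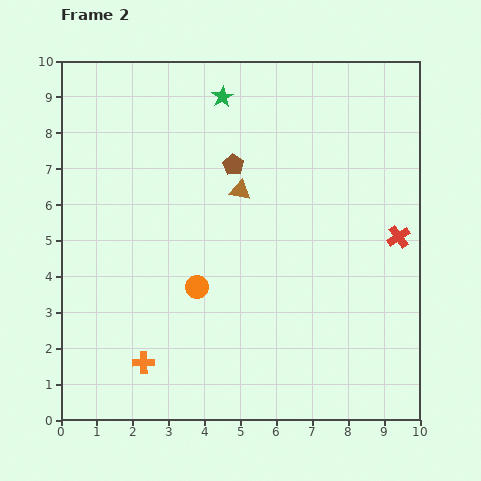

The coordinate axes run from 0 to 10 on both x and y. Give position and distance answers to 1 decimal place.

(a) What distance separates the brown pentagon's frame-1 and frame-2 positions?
1.0

The brown pentagon moved from (5.6, 7.7) to (4.8, 7.1), a distance of √(0.8² + 0.6²) ≈ 1.0.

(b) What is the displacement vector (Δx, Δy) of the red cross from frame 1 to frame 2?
(0.7, 1.1)

The red cross was at (8.7, 4.0) in frame 1 and (9.4, 5.1) in frame 2.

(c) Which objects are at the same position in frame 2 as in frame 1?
none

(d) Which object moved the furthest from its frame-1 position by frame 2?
the orange circle

(moved 3.6; next 2.9)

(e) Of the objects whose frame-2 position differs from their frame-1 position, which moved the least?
the orange cross

(moved 0.5)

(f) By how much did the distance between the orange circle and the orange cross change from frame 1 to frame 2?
+0.9

Distance in frame 1: 1.7. Distance in frame 2: 2.6.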